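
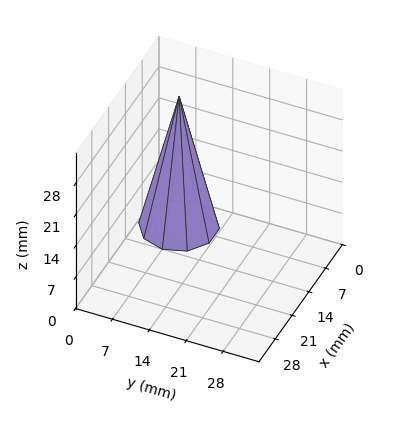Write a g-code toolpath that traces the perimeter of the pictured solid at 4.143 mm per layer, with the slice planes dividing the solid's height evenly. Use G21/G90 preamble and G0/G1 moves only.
Reading the render: the shape is a regular 10-sided pyramid, base circumscribed radius ≈ 7 mm, apex at z ≈ 29 mm (dimensions read to the nearest mm from the axis ticks). For the g-code, the solid's height is divided into equal slices at the stated Δz and each level perimeter traced with G1 moves after a G0 lift.

; perimeter-only toolpath
G21 ; units = mm
G90 ; absolute positioning
G28 ; home
; layer 1
G0 Z4.143
G0 X13.000 Y7.000
G1 X11.854 Y10.526
G1 X8.854 Y12.706
G1 X5.146 Y12.706
G1 X2.146 Y10.526
G1 X1.000 Y7.000
G1 X2.146 Y3.474
G1 X5.146 Y1.294
G1 X8.854 Y1.294
G1 X11.854 Y3.474
G1 X13.000 Y7.000
; layer 2
G0 Z8.286
G0 X12.000 Y7.000
G1 X11.045 Y9.939
G1 X8.545 Y11.755
G1 X5.455 Y11.755
G1 X2.955 Y9.939
G1 X2.000 Y7.000
G1 X2.955 Y4.061
G1 X5.455 Y2.245
G1 X8.545 Y2.245
G1 X11.045 Y4.061
G1 X12.000 Y7.000
; layer 3
G0 Z12.429
G0 X11.000 Y7.000
G1 X10.236 Y9.351
G1 X8.236 Y10.804
G1 X5.764 Y10.804
G1 X3.764 Y9.351
G1 X3.000 Y7.000
G1 X3.764 Y4.649
G1 X5.764 Y3.196
G1 X8.236 Y3.196
G1 X10.236 Y4.649
G1 X11.000 Y7.000
; layer 4
G0 Z16.571
G0 X10.000 Y7.000
G1 X9.427 Y8.763
G1 X7.927 Y9.853
G1 X6.073 Y9.853
G1 X4.573 Y8.763
G1 X4.000 Y7.000
G1 X4.573 Y5.237
G1 X6.073 Y4.147
G1 X7.927 Y4.147
G1 X9.427 Y5.237
G1 X10.000 Y7.000
; layer 5
G0 Z20.714
G0 X9.000 Y7.000
G1 X8.618 Y8.175
G1 X7.618 Y8.902
G1 X6.382 Y8.902
G1 X5.382 Y8.175
G1 X5.000 Y7.000
G1 X5.382 Y5.825
G1 X6.382 Y5.098
G1 X7.618 Y5.098
G1 X8.618 Y5.825
G1 X9.000 Y7.000
; layer 6
G0 Z24.857
G0 X8.000 Y7.000
G1 X7.809 Y7.588
G1 X7.309 Y7.951
G1 X6.691 Y7.951
G1 X6.191 Y7.588
G1 X6.000 Y7.000
G1 X6.191 Y6.412
G1 X6.691 Y6.049
G1 X7.309 Y6.049
G1 X7.809 Y6.412
G1 X8.000 Y7.000
M2 ; end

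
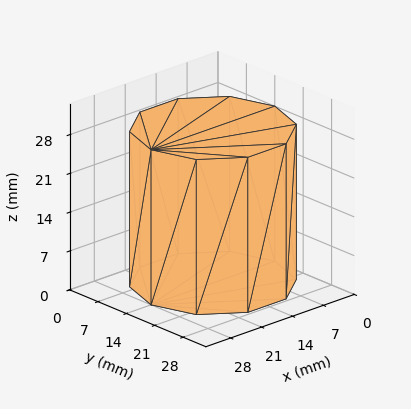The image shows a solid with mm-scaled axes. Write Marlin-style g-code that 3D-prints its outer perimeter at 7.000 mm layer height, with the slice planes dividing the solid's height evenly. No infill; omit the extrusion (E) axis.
Reading the render: the shape is a regular 10-sided prism (a cylinder approximated with 10 flat sides), circumscribed radius ≈ 14 mm, height ≈ 28 mm (dimensions read to the nearest mm from the axis ticks). For the g-code, the solid's height is divided into equal slices at the stated Δz and each level perimeter traced with G1 moves after a G0 lift.

; perimeter-only toolpath
G21 ; units = mm
G90 ; absolute positioning
G28 ; home
; layer 1
G0 Z7.000
G0 X28.000 Y14.000
G1 X25.326 Y22.229
G1 X18.326 Y27.315
G1 X9.674 Y27.315
G1 X2.674 Y22.229
G1 X0.000 Y14.000
G1 X2.674 Y5.771
G1 X9.674 Y0.685
G1 X18.326 Y0.685
G1 X25.326 Y5.771
G1 X28.000 Y14.000
; layer 2
G0 Z14.000
G0 X28.000 Y14.000
G1 X25.326 Y22.229
G1 X18.326 Y27.315
G1 X9.674 Y27.315
G1 X2.674 Y22.229
G1 X0.000 Y14.000
G1 X2.674 Y5.771
G1 X9.674 Y0.685
G1 X18.326 Y0.685
G1 X25.326 Y5.771
G1 X28.000 Y14.000
; layer 3
G0 Z21.000
G0 X28.000 Y14.000
G1 X25.326 Y22.229
G1 X18.326 Y27.315
G1 X9.674 Y27.315
G1 X2.674 Y22.229
G1 X0.000 Y14.000
G1 X2.674 Y5.771
G1 X9.674 Y0.685
G1 X18.326 Y0.685
G1 X25.326 Y5.771
G1 X28.000 Y14.000
; layer 4
G0 Z28.000
G0 X28.000 Y14.000
G1 X25.326 Y22.229
G1 X18.326 Y27.315
G1 X9.674 Y27.315
G1 X2.674 Y22.229
G1 X0.000 Y14.000
G1 X2.674 Y5.771
G1 X9.674 Y0.685
G1 X18.326 Y0.685
G1 X25.326 Y5.771
G1 X28.000 Y14.000
M2 ; end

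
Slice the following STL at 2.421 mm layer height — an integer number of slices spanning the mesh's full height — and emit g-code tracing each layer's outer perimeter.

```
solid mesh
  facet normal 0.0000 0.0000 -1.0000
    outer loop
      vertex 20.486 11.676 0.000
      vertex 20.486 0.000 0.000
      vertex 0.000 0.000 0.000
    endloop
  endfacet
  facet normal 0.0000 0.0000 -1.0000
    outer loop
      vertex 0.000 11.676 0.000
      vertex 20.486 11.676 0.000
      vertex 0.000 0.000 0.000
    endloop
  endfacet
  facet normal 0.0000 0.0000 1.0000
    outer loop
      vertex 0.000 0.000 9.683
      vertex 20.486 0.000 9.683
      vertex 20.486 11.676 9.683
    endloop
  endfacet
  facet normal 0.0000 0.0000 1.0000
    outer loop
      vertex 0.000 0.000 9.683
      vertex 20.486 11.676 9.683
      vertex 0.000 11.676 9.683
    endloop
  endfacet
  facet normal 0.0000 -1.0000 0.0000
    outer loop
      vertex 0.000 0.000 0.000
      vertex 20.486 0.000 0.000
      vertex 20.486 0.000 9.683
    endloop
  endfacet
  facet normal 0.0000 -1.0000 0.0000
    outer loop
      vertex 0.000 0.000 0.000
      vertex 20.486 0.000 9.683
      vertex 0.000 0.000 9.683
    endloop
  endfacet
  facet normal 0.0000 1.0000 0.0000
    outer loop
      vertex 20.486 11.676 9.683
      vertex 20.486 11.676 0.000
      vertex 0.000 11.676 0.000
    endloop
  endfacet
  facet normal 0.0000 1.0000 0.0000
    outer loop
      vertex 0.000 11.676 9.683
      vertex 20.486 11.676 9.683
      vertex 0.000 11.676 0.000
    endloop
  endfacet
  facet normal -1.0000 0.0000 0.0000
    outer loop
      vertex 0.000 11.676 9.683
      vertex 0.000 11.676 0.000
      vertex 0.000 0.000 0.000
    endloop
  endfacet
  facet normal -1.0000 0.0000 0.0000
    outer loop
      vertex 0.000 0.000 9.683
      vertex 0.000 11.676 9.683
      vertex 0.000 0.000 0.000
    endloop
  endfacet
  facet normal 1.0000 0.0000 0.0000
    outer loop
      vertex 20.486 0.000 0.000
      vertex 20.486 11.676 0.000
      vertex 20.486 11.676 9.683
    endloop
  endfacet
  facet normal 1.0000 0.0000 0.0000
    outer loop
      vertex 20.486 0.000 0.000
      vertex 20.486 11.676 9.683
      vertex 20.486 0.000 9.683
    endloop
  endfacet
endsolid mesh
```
; perimeter-only toolpath
G21 ; units = mm
G90 ; absolute positioning
G28 ; home
; layer 1
G0 Z2.421
G0 X0.000 Y0.000
G1 X20.486 Y0.000
G1 X20.486 Y11.676
G1 X0.000 Y11.676
G1 X0.000 Y0.000
; layer 2
G0 Z4.841
G0 X0.000 Y0.000
G1 X20.486 Y0.000
G1 X20.486 Y11.676
G1 X0.000 Y11.676
G1 X0.000 Y0.000
; layer 3
G0 Z7.262
G0 X0.000 Y0.000
G1 X20.486 Y0.000
G1 X20.486 Y11.676
G1 X0.000 Y11.676
G1 X0.000 Y0.000
; layer 4
G0 Z9.683
G0 X0.000 Y0.000
G1 X20.486 Y0.000
G1 X20.486 Y11.676
G1 X0.000 Y11.676
G1 X0.000 Y0.000
M2 ; end

The solid is a rectangular box, roughly 20.5 × 11.7 mm footprint and 9.68 mm tall. Slicing at Δz = 2.421 mm — 4 equal slices spanning the solid's height, so layer i sits at z = i·h/4 — gives 4 non-empty perimeters. Each is a 4-segment closed polygon; G0 lifts to the layer z and rapids to the start vertex, then G1 traces the edges.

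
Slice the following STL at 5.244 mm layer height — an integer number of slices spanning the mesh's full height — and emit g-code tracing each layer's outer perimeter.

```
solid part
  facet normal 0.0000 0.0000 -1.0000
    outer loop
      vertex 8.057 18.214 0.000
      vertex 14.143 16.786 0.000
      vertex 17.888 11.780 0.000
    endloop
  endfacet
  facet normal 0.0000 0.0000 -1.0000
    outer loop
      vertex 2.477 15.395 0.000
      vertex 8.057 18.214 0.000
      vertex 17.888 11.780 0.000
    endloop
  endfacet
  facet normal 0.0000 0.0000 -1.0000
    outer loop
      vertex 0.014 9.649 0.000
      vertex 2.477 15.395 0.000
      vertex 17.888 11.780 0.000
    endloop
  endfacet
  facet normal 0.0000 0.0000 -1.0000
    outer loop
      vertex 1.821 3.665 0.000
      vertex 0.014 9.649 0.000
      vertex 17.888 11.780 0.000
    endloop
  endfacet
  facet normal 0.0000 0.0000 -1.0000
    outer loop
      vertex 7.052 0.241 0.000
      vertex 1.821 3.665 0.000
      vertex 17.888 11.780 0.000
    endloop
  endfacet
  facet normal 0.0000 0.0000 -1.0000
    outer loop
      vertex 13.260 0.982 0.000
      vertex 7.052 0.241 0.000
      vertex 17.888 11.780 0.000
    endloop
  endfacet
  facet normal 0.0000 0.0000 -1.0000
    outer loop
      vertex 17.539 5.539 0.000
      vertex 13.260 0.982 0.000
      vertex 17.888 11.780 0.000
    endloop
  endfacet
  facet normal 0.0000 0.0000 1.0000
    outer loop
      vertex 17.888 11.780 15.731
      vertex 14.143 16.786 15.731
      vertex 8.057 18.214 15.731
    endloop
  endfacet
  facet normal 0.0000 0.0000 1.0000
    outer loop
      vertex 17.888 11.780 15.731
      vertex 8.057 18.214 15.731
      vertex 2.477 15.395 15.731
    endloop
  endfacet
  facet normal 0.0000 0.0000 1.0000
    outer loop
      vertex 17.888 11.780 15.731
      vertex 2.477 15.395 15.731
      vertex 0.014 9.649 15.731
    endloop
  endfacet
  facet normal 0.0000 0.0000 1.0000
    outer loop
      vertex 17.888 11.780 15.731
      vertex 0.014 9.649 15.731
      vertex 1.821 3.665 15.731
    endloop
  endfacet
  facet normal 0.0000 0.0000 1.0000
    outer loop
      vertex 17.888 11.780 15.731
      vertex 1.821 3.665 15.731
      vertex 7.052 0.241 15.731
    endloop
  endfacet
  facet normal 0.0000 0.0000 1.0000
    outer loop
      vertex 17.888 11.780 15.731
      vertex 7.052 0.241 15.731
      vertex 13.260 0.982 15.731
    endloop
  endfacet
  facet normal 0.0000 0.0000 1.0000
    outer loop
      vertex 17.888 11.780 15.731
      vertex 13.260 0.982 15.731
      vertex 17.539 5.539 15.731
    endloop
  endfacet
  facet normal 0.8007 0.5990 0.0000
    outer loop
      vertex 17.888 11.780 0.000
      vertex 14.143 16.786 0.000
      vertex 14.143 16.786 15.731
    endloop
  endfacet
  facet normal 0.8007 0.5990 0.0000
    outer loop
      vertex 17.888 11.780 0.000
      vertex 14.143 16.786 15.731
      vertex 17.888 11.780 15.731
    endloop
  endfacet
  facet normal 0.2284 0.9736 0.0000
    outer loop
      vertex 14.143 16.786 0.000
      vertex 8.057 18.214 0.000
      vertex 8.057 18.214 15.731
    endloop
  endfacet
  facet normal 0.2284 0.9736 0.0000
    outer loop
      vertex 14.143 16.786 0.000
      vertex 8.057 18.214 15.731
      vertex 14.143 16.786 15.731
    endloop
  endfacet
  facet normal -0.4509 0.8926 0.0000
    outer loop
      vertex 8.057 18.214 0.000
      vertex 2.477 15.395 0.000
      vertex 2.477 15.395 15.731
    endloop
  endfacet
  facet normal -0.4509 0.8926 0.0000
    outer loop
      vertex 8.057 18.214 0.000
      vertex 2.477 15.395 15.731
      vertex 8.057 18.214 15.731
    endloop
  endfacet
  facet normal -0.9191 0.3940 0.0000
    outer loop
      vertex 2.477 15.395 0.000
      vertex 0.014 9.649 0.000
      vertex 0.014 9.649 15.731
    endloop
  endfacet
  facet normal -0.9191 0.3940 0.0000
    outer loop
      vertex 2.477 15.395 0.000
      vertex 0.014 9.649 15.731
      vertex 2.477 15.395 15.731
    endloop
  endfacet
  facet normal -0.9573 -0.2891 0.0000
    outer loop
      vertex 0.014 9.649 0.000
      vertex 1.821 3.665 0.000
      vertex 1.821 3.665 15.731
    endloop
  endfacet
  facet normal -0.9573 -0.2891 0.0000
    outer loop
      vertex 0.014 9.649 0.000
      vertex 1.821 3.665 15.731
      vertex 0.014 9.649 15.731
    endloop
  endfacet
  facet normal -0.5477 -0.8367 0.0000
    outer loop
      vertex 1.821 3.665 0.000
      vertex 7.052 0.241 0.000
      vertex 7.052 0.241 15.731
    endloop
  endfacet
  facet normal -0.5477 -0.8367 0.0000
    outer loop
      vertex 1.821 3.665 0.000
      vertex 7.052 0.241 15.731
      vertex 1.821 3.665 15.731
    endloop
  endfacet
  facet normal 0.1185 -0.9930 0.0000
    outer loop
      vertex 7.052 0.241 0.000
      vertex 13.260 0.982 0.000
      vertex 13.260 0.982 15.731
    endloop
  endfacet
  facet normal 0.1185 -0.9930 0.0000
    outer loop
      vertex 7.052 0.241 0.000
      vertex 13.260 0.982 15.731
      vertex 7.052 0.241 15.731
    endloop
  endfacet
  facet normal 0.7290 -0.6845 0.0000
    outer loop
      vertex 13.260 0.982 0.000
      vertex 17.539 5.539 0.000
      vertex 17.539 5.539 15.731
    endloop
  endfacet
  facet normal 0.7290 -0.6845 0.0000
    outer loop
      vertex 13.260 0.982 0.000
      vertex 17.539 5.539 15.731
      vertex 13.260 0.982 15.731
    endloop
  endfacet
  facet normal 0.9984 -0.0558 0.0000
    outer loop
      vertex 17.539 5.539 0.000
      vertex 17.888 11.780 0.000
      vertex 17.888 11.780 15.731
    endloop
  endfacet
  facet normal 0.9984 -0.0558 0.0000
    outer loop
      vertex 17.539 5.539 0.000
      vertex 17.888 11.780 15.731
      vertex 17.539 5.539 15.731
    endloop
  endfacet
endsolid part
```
; perimeter-only toolpath
G21 ; units = mm
G90 ; absolute positioning
G28 ; home
; layer 1
G0 Z5.244
G0 X17.888 Y11.780
G1 X14.143 Y16.786
G1 X8.057 Y18.214
G1 X2.477 Y15.395
G1 X0.014 Y9.649
G1 X1.821 Y3.665
G1 X7.052 Y0.241
G1 X13.260 Y0.982
G1 X17.539 Y5.539
G1 X17.888 Y11.780
; layer 2
G0 Z10.487
G0 X17.888 Y11.780
G1 X14.143 Y16.786
G1 X8.057 Y18.214
G1 X2.477 Y15.395
G1 X0.014 Y9.649
G1 X1.821 Y3.665
G1 X7.052 Y0.241
G1 X13.260 Y0.982
G1 X17.539 Y5.539
G1 X17.888 Y11.780
; layer 3
G0 Z15.731
G0 X17.888 Y11.780
G1 X14.143 Y16.786
G1 X8.057 Y18.214
G1 X2.477 Y15.395
G1 X0.014 Y9.649
G1 X1.821 Y3.665
G1 X7.052 Y0.241
G1 X13.260 Y0.982
G1 X17.539 Y5.539
G1 X17.888 Y11.780
M2 ; end

The solid is a regular 9-sided prism (a cylinder approximated with 9 flat sides), circumscribed radius ≈ 9.14 mm, height ≈ 15.7 mm. Slicing at Δz = 5.244 mm — 3 equal slices spanning the solid's height, so layer i sits at z = i·h/3 — gives 3 non-empty perimeters. Each is a 9-segment closed polygon; G0 lifts to the layer z and rapids to the start vertex, then G1 traces the edges.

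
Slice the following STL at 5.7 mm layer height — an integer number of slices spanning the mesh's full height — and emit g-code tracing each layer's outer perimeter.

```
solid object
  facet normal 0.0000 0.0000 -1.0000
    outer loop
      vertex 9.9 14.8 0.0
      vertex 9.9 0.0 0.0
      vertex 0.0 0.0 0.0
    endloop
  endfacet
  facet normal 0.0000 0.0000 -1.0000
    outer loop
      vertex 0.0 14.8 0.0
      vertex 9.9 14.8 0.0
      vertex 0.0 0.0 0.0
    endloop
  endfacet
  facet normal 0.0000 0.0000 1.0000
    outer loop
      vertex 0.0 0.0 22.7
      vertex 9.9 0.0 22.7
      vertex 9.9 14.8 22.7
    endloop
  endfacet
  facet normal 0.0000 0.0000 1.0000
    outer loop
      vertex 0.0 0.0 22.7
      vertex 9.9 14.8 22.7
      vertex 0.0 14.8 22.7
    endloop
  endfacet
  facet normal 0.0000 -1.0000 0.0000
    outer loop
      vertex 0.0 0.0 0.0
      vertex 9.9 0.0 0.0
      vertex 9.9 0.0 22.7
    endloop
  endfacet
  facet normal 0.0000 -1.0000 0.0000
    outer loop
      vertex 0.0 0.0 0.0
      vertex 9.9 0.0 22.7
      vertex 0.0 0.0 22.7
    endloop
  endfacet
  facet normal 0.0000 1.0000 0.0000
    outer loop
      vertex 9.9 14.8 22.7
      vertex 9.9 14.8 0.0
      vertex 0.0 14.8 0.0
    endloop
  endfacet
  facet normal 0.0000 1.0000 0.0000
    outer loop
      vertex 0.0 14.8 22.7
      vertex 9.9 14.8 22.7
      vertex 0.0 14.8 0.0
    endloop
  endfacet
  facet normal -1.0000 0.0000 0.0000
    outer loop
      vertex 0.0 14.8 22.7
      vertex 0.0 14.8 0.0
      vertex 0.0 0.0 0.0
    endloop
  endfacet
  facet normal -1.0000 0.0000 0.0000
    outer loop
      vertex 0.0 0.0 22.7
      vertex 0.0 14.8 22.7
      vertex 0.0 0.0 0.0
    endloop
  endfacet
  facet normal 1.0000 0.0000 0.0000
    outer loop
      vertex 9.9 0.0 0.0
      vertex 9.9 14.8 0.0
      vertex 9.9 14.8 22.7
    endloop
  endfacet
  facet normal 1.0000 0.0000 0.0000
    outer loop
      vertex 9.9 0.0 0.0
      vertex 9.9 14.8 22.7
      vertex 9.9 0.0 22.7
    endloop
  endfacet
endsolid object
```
; perimeter-only toolpath
G21 ; units = mm
G90 ; absolute positioning
G28 ; home
; layer 1
G0 Z5.7
G0 X0.0 Y0.0
G1 X9.9 Y0.0
G1 X9.9 Y14.8
G1 X0.0 Y14.8
G1 X0.0 Y0.0
; layer 2
G0 Z11.3
G0 X0.0 Y0.0
G1 X9.9 Y0.0
G1 X9.9 Y14.8
G1 X0.0 Y14.8
G1 X0.0 Y0.0
; layer 3
G0 Z17.0
G0 X0.0 Y0.0
G1 X9.9 Y0.0
G1 X9.9 Y14.8
G1 X0.0 Y14.8
G1 X0.0 Y0.0
; layer 4
G0 Z22.7
G0 X0.0 Y0.0
G1 X9.9 Y0.0
G1 X9.9 Y14.8
G1 X0.0 Y14.8
G1 X0.0 Y0.0
M2 ; end

The solid is a rectangular box, roughly 9.9 × 14.8 mm footprint and 22.7 mm tall. Slicing at Δz = 5.7 mm — 4 equal slices spanning the solid's height, so layer i sits at z = i·h/4 — gives 4 non-empty perimeters. Each is a 4-segment closed polygon; G0 lifts to the layer z and rapids to the start vertex, then G1 traces the edges.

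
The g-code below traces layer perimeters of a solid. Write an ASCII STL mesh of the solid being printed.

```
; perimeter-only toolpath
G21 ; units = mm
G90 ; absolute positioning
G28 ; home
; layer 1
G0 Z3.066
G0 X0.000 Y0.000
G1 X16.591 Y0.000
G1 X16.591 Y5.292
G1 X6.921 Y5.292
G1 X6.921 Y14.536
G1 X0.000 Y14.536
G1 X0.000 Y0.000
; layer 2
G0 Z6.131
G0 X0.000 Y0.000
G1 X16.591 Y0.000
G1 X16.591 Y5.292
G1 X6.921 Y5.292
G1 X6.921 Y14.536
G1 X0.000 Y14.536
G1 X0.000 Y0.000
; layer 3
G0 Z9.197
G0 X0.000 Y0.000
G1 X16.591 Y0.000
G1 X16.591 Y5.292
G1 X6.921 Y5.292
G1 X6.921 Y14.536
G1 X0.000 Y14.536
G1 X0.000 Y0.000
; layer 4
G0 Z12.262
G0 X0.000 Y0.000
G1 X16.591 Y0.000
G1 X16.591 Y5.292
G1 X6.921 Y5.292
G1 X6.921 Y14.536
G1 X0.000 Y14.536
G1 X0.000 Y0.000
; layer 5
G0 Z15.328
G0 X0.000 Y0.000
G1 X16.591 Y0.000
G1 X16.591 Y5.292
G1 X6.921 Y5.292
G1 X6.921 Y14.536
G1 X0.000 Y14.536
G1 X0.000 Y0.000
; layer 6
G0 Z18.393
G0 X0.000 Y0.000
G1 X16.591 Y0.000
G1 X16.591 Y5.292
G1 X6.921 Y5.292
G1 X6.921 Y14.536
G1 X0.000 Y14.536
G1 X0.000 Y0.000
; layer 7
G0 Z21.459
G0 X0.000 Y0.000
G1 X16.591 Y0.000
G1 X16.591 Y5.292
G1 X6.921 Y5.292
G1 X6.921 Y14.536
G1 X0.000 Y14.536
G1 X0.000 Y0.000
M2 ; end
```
solid part
  facet normal 0.0000 0.0000 -1.0000
    outer loop
      vertex 16.591 5.292 0.000
      vertex 16.591 0.000 0.000
      vertex 0.000 0.000 0.000
    endloop
  endfacet
  facet normal 0.0000 0.0000 -1.0000
    outer loop
      vertex 6.921 5.292 0.000
      vertex 16.591 5.292 0.000
      vertex 0.000 0.000 0.000
    endloop
  endfacet
  facet normal 0.0000 0.0000 -1.0000
    outer loop
      vertex 6.921 14.536 0.000
      vertex 6.921 5.292 0.000
      vertex 0.000 0.000 0.000
    endloop
  endfacet
  facet normal 0.0000 0.0000 -1.0000
    outer loop
      vertex 0.000 14.536 0.000
      vertex 6.921 14.536 0.000
      vertex 0.000 0.000 0.000
    endloop
  endfacet
  facet normal 0.0000 0.0000 1.0000
    outer loop
      vertex 0.000 0.000 21.459
      vertex 16.591 0.000 21.459
      vertex 16.591 5.292 21.459
    endloop
  endfacet
  facet normal 0.0000 0.0000 1.0000
    outer loop
      vertex 0.000 0.000 21.459
      vertex 16.591 5.292 21.459
      vertex 6.921 5.292 21.459
    endloop
  endfacet
  facet normal 0.0000 0.0000 1.0000
    outer loop
      vertex 0.000 0.000 21.459
      vertex 6.921 5.292 21.459
      vertex 6.921 14.536 21.459
    endloop
  endfacet
  facet normal 0.0000 0.0000 1.0000
    outer loop
      vertex 0.000 0.000 21.459
      vertex 6.921 14.536 21.459
      vertex 0.000 14.536 21.459
    endloop
  endfacet
  facet normal 0.0000 -1.0000 0.0000
    outer loop
      vertex 0.000 0.000 0.000
      vertex 16.591 0.000 0.000
      vertex 16.591 0.000 21.459
    endloop
  endfacet
  facet normal 0.0000 -1.0000 0.0000
    outer loop
      vertex 0.000 0.000 0.000
      vertex 16.591 0.000 21.459
      vertex 0.000 0.000 21.459
    endloop
  endfacet
  facet normal 1.0000 0.0000 0.0000
    outer loop
      vertex 16.591 0.000 0.000
      vertex 16.591 5.292 0.000
      vertex 16.591 5.292 21.459
    endloop
  endfacet
  facet normal 1.0000 0.0000 0.0000
    outer loop
      vertex 16.591 0.000 0.000
      vertex 16.591 5.292 21.459
      vertex 16.591 0.000 21.459
    endloop
  endfacet
  facet normal 0.0000 1.0000 0.0000
    outer loop
      vertex 16.591 5.292 0.000
      vertex 6.921 5.292 0.000
      vertex 6.921 5.292 21.459
    endloop
  endfacet
  facet normal 0.0000 1.0000 0.0000
    outer loop
      vertex 16.591 5.292 0.000
      vertex 6.921 5.292 21.459
      vertex 16.591 5.292 21.459
    endloop
  endfacet
  facet normal 1.0000 0.0000 0.0000
    outer loop
      vertex 6.921 5.292 0.000
      vertex 6.921 14.536 0.000
      vertex 6.921 14.536 21.459
    endloop
  endfacet
  facet normal 1.0000 0.0000 0.0000
    outer loop
      vertex 6.921 5.292 0.000
      vertex 6.921 14.536 21.459
      vertex 6.921 5.292 21.459
    endloop
  endfacet
  facet normal 0.0000 1.0000 0.0000
    outer loop
      vertex 6.921 14.536 0.000
      vertex 0.000 14.536 0.000
      vertex 0.000 14.536 21.459
    endloop
  endfacet
  facet normal 0.0000 1.0000 0.0000
    outer loop
      vertex 6.921 14.536 0.000
      vertex 0.000 14.536 21.459
      vertex 6.921 14.536 21.459
    endloop
  endfacet
  facet normal -1.0000 0.0000 0.0000
    outer loop
      vertex 0.000 14.536 0.000
      vertex 0.000 0.000 0.000
      vertex 0.000 0.000 21.459
    endloop
  endfacet
  facet normal -1.0000 0.0000 0.0000
    outer loop
      vertex 0.000 14.536 0.000
      vertex 0.000 0.000 21.459
      vertex 0.000 14.536 21.459
    endloop
  endfacet
endsolid part

The G0 Z moves step by Δz≈3.066 mm. Every layer's G1 loop is the same polygon, so the solid is a straight extrusion of it from z=0 to z≈21.5. Closing with flat bottom and top caps and triangulating gives 20 facets — an L-shaped prism: outer 16.6 × 14.5 mm, arm thicknesses ≈ 5.29 mm (horizontal) and 6.92 mm (vertical), extruded 21.5 mm in z.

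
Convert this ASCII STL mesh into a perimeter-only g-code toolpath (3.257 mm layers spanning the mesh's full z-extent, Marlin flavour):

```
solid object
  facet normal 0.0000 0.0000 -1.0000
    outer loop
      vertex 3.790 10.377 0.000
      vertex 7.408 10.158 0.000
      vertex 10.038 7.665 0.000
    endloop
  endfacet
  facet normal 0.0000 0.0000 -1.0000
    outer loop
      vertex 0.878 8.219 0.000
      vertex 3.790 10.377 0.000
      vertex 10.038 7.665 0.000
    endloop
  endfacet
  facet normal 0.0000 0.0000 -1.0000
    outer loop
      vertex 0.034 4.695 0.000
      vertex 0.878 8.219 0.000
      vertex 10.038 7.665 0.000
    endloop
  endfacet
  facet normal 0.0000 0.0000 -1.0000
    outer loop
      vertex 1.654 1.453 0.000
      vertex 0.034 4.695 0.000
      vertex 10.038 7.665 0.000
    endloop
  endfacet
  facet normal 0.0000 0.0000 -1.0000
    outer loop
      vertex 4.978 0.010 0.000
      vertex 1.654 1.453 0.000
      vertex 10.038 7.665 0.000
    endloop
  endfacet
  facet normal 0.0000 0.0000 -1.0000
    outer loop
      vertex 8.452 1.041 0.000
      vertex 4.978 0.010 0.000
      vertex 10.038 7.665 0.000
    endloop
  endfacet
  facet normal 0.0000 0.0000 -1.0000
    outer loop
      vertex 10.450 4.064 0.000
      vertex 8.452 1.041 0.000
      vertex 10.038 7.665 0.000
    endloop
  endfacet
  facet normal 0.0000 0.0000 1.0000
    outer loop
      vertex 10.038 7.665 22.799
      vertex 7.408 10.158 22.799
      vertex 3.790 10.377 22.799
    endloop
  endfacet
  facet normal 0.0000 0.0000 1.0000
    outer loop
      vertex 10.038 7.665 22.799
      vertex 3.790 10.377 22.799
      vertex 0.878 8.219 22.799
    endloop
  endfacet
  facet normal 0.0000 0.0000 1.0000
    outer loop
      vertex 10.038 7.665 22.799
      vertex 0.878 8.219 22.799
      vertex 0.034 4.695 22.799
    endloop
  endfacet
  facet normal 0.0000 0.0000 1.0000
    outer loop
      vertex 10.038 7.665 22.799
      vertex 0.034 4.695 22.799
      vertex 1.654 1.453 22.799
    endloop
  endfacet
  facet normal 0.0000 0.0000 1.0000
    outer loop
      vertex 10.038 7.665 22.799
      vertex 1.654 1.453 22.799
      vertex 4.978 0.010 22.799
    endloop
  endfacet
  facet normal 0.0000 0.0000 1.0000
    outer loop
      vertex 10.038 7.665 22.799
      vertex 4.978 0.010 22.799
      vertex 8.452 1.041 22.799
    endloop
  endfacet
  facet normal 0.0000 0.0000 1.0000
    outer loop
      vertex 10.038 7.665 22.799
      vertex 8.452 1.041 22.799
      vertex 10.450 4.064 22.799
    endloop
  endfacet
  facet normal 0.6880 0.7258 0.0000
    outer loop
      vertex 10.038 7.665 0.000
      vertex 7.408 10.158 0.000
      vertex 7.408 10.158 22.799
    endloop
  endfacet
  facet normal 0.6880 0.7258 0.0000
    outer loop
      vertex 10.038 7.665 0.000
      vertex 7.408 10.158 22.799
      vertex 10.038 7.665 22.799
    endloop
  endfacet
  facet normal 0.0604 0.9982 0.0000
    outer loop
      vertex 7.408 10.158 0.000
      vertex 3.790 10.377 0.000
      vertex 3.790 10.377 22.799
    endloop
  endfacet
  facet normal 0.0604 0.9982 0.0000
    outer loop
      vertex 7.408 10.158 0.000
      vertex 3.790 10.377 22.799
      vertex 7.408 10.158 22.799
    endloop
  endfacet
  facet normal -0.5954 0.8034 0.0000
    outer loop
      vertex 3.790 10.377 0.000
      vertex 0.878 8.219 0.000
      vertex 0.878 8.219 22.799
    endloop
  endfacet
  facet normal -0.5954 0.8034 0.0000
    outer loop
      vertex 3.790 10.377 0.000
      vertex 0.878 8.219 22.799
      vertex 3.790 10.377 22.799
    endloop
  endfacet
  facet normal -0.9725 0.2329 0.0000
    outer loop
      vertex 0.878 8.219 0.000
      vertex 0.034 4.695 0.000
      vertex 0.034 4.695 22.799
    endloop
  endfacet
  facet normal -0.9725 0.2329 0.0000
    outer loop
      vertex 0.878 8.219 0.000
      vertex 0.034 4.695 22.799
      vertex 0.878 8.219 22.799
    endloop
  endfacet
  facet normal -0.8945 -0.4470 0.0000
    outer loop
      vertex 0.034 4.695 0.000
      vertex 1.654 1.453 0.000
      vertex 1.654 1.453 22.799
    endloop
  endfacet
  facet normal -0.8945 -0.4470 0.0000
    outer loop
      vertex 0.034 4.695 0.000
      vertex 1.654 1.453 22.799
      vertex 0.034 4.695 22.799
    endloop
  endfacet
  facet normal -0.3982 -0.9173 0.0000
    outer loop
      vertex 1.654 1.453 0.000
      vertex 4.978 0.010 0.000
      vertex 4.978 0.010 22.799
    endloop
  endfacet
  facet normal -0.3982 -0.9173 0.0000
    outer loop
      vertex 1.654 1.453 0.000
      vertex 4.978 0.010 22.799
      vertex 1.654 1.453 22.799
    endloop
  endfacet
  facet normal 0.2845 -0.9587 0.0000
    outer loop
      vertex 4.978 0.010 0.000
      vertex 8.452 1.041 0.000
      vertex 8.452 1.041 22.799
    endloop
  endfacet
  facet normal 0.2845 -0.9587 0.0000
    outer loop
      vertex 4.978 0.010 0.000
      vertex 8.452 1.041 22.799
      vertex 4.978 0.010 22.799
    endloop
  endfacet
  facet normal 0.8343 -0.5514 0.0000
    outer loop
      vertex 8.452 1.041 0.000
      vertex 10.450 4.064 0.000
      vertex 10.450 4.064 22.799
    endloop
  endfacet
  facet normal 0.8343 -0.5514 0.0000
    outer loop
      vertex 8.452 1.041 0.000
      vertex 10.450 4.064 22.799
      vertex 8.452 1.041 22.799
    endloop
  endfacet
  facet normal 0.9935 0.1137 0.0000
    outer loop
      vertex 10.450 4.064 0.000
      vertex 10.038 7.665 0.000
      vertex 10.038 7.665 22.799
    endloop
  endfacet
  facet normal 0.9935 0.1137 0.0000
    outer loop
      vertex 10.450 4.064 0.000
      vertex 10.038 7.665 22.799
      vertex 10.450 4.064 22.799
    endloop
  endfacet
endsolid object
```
; perimeter-only toolpath
G21 ; units = mm
G90 ; absolute positioning
G28 ; home
; layer 1
G0 Z3.257
G0 X10.038 Y7.665
G1 X7.408 Y10.158
G1 X3.790 Y10.377
G1 X0.878 Y8.219
G1 X0.034 Y4.695
G1 X1.654 Y1.453
G1 X4.978 Y0.010
G1 X8.452 Y1.041
G1 X10.450 Y4.064
G1 X10.038 Y7.665
; layer 2
G0 Z6.514
G0 X10.038 Y7.665
G1 X7.408 Y10.158
G1 X3.790 Y10.377
G1 X0.878 Y8.219
G1 X0.034 Y4.695
G1 X1.654 Y1.453
G1 X4.978 Y0.010
G1 X8.452 Y1.041
G1 X10.450 Y4.064
G1 X10.038 Y7.665
; layer 3
G0 Z9.771
G0 X10.038 Y7.665
G1 X7.408 Y10.158
G1 X3.790 Y10.377
G1 X0.878 Y8.219
G1 X0.034 Y4.695
G1 X1.654 Y1.453
G1 X4.978 Y0.010
G1 X8.452 Y1.041
G1 X10.450 Y4.064
G1 X10.038 Y7.665
; layer 4
G0 Z13.028
G0 X10.038 Y7.665
G1 X7.408 Y10.158
G1 X3.790 Y10.377
G1 X0.878 Y8.219
G1 X0.034 Y4.695
G1 X1.654 Y1.453
G1 X4.978 Y0.010
G1 X8.452 Y1.041
G1 X10.450 Y4.064
G1 X10.038 Y7.665
; layer 5
G0 Z16.285
G0 X10.038 Y7.665
G1 X7.408 Y10.158
G1 X3.790 Y10.377
G1 X0.878 Y8.219
G1 X0.034 Y4.695
G1 X1.654 Y1.453
G1 X4.978 Y0.010
G1 X8.452 Y1.041
G1 X10.450 Y4.064
G1 X10.038 Y7.665
; layer 6
G0 Z19.542
G0 X10.038 Y7.665
G1 X7.408 Y10.158
G1 X3.790 Y10.377
G1 X0.878 Y8.219
G1 X0.034 Y4.695
G1 X1.654 Y1.453
G1 X4.978 Y0.010
G1 X8.452 Y1.041
G1 X10.450 Y4.064
G1 X10.038 Y7.665
; layer 7
G0 Z22.799
G0 X10.038 Y7.665
G1 X7.408 Y10.158
G1 X3.790 Y10.377
G1 X0.878 Y8.219
G1 X0.034 Y4.695
G1 X1.654 Y1.453
G1 X4.978 Y0.010
G1 X8.452 Y1.041
G1 X10.450 Y4.064
G1 X10.038 Y7.665
M2 ; end

The solid is a regular 9-sided prism (a cylinder approximated with 9 flat sides), circumscribed radius ≈ 5.3 mm, height ≈ 22.8 mm. Slicing at Δz = 3.257 mm — 7 equal slices spanning the solid's height, so layer i sits at z = i·h/7 — gives 7 non-empty perimeters. Each is a 9-segment closed polygon; G0 lifts to the layer z and rapids to the start vertex, then G1 traces the edges.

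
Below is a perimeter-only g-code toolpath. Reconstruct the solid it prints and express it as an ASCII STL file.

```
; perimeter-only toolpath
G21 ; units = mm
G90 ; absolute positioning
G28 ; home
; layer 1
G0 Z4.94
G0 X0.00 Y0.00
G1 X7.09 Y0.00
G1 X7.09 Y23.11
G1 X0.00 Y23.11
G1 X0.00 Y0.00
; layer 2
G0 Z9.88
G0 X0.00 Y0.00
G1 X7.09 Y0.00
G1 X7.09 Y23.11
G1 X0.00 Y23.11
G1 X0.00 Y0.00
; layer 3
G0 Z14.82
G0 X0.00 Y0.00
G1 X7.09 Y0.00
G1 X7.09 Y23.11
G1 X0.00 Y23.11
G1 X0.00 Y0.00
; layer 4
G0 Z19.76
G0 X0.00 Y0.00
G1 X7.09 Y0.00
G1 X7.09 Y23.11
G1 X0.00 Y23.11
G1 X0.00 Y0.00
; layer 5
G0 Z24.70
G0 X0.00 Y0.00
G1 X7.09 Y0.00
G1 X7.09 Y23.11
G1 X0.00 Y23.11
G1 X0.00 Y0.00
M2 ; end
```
solid part
  facet normal 0.0000 0.0000 -1.0000
    outer loop
      vertex 7.09 23.11 0.00
      vertex 7.09 0.00 0.00
      vertex 0.00 0.00 0.00
    endloop
  endfacet
  facet normal 0.0000 0.0000 -1.0000
    outer loop
      vertex 0.00 23.11 0.00
      vertex 7.09 23.11 0.00
      vertex 0.00 0.00 0.00
    endloop
  endfacet
  facet normal 0.0000 0.0000 1.0000
    outer loop
      vertex 0.00 0.00 24.70
      vertex 7.09 0.00 24.70
      vertex 7.09 23.11 24.70
    endloop
  endfacet
  facet normal 0.0000 0.0000 1.0000
    outer loop
      vertex 0.00 0.00 24.70
      vertex 7.09 23.11 24.70
      vertex 0.00 23.11 24.70
    endloop
  endfacet
  facet normal 0.0000 -1.0000 0.0000
    outer loop
      vertex 0.00 0.00 0.00
      vertex 7.09 0.00 0.00
      vertex 7.09 0.00 24.70
    endloop
  endfacet
  facet normal 0.0000 -1.0000 0.0000
    outer loop
      vertex 0.00 0.00 0.00
      vertex 7.09 0.00 24.70
      vertex 0.00 0.00 24.70
    endloop
  endfacet
  facet normal 0.0000 1.0000 0.0000
    outer loop
      vertex 7.09 23.11 24.70
      vertex 7.09 23.11 0.00
      vertex 0.00 23.11 0.00
    endloop
  endfacet
  facet normal 0.0000 1.0000 0.0000
    outer loop
      vertex 0.00 23.11 24.70
      vertex 7.09 23.11 24.70
      vertex 0.00 23.11 0.00
    endloop
  endfacet
  facet normal -1.0000 0.0000 0.0000
    outer loop
      vertex 0.00 23.11 24.70
      vertex 0.00 23.11 0.00
      vertex 0.00 0.00 0.00
    endloop
  endfacet
  facet normal -1.0000 0.0000 0.0000
    outer loop
      vertex 0.00 0.00 24.70
      vertex 0.00 23.11 24.70
      vertex 0.00 0.00 0.00
    endloop
  endfacet
  facet normal 1.0000 0.0000 0.0000
    outer loop
      vertex 7.09 0.00 0.00
      vertex 7.09 23.11 0.00
      vertex 7.09 23.11 24.70
    endloop
  endfacet
  facet normal 1.0000 0.0000 0.0000
    outer loop
      vertex 7.09 0.00 0.00
      vertex 7.09 23.11 24.70
      vertex 7.09 0.00 24.70
    endloop
  endfacet
endsolid part

The G0 Z moves step by Δz≈4.94 mm. Every layer's G1 loop is the same polygon, so the solid is a straight extrusion of it from z=0 to z≈24.7. Closing with flat bottom and top caps and triangulating gives 12 facets — a rectangular box, roughly 7.09 × 23.1 mm footprint and 24.7 mm tall.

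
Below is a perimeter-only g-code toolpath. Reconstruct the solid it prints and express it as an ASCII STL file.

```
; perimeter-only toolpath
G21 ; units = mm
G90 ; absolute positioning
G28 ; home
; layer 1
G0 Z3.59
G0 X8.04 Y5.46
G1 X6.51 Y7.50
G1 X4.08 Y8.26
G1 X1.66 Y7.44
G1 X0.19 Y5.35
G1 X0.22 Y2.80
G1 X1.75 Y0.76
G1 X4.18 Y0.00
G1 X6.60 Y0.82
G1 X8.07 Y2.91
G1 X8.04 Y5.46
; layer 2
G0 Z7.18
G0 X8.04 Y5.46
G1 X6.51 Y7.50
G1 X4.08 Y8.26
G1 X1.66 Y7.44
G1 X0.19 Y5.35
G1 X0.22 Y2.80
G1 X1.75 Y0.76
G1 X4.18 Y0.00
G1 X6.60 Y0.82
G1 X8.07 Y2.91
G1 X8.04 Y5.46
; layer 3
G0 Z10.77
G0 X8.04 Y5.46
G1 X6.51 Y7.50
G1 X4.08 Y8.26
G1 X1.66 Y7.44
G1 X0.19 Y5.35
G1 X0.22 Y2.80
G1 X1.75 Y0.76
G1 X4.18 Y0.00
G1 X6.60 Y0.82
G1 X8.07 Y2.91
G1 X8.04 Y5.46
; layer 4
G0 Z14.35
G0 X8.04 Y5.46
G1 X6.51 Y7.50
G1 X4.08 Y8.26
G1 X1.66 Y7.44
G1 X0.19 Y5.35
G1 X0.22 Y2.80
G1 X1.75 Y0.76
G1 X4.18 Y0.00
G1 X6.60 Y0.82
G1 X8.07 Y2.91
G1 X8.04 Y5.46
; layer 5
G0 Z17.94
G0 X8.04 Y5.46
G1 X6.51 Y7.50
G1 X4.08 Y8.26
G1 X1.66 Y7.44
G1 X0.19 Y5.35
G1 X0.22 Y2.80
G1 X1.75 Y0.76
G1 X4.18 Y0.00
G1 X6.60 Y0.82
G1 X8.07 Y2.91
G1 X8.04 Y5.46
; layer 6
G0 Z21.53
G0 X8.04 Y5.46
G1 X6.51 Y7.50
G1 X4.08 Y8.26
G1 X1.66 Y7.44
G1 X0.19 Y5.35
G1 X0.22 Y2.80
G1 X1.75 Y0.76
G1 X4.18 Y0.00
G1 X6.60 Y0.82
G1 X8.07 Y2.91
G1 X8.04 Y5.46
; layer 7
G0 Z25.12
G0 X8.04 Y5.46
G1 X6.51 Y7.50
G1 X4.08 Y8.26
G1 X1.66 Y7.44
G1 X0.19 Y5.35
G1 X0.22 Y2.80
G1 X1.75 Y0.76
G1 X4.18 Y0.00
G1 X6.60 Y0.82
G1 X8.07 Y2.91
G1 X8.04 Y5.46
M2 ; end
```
solid part
  facet normal 0.0000 0.0000 -1.0000
    outer loop
      vertex 4.08 8.26 0.00
      vertex 6.51 7.50 0.00
      vertex 8.04 5.46 0.00
    endloop
  endfacet
  facet normal 0.0000 0.0000 -1.0000
    outer loop
      vertex 1.66 7.44 0.00
      vertex 4.08 8.26 0.00
      vertex 8.04 5.46 0.00
    endloop
  endfacet
  facet normal 0.0000 0.0000 -1.0000
    outer loop
      vertex 0.19 5.35 0.00
      vertex 1.66 7.44 0.00
      vertex 8.04 5.46 0.00
    endloop
  endfacet
  facet normal 0.0000 0.0000 -1.0000
    outer loop
      vertex 0.22 2.80 0.00
      vertex 0.19 5.35 0.00
      vertex 8.04 5.46 0.00
    endloop
  endfacet
  facet normal 0.0000 0.0000 -1.0000
    outer loop
      vertex 1.75 0.76 0.00
      vertex 0.22 2.80 0.00
      vertex 8.04 5.46 0.00
    endloop
  endfacet
  facet normal 0.0000 0.0000 -1.0000
    outer loop
      vertex 4.18 0.00 0.00
      vertex 1.75 0.76 0.00
      vertex 8.04 5.46 0.00
    endloop
  endfacet
  facet normal 0.0000 0.0000 -1.0000
    outer loop
      vertex 6.60 0.82 0.00
      vertex 4.18 0.00 0.00
      vertex 8.04 5.46 0.00
    endloop
  endfacet
  facet normal 0.0000 0.0000 -1.0000
    outer loop
      vertex 8.07 2.91 0.00
      vertex 6.60 0.82 0.00
      vertex 8.04 5.46 0.00
    endloop
  endfacet
  facet normal 0.0000 0.0000 1.0000
    outer loop
      vertex 8.04 5.46 25.12
      vertex 6.51 7.50 25.12
      vertex 4.08 8.26 25.12
    endloop
  endfacet
  facet normal 0.0000 0.0000 1.0000
    outer loop
      vertex 8.04 5.46 25.12
      vertex 4.08 8.26 25.12
      vertex 1.66 7.44 25.12
    endloop
  endfacet
  facet normal 0.0000 0.0000 1.0000
    outer loop
      vertex 8.04 5.46 25.12
      vertex 1.66 7.44 25.12
      vertex 0.19 5.35 25.12
    endloop
  endfacet
  facet normal 0.0000 0.0000 1.0000
    outer loop
      vertex 8.04 5.46 25.12
      vertex 0.19 5.35 25.12
      vertex 0.22 2.80 25.12
    endloop
  endfacet
  facet normal 0.0000 0.0000 1.0000
    outer loop
      vertex 8.04 5.46 25.12
      vertex 0.22 2.80 25.12
      vertex 1.75 0.76 25.12
    endloop
  endfacet
  facet normal 0.0000 0.0000 1.0000
    outer loop
      vertex 8.04 5.46 25.12
      vertex 1.75 0.76 25.12
      vertex 4.18 0.00 25.12
    endloop
  endfacet
  facet normal 0.0000 0.0000 1.0000
    outer loop
      vertex 8.04 5.46 25.12
      vertex 4.18 0.00 25.12
      vertex 6.60 0.82 25.12
    endloop
  endfacet
  facet normal 0.0000 0.0000 1.0000
    outer loop
      vertex 8.04 5.46 25.12
      vertex 6.60 0.82 25.12
      vertex 8.07 2.91 25.12
    endloop
  endfacet
  facet normal 0.8000 0.6000 0.0000
    outer loop
      vertex 8.04 5.46 0.00
      vertex 6.51 7.50 0.00
      vertex 6.51 7.50 25.12
    endloop
  endfacet
  facet normal 0.8000 0.6000 0.0000
    outer loop
      vertex 8.04 5.46 0.00
      vertex 6.51 7.50 25.12
      vertex 8.04 5.46 25.12
    endloop
  endfacet
  facet normal 0.2985 0.9544 0.0000
    outer loop
      vertex 6.51 7.50 0.00
      vertex 4.08 8.26 0.00
      vertex 4.08 8.26 25.12
    endloop
  endfacet
  facet normal 0.2985 0.9544 0.0000
    outer loop
      vertex 6.51 7.50 0.00
      vertex 4.08 8.26 25.12
      vertex 6.51 7.50 25.12
    endloop
  endfacet
  facet normal -0.3209 0.9471 0.0000
    outer loop
      vertex 4.08 8.26 0.00
      vertex 1.66 7.44 0.00
      vertex 1.66 7.44 25.12
    endloop
  endfacet
  facet normal -0.3209 0.9471 0.0000
    outer loop
      vertex 4.08 8.26 0.00
      vertex 1.66 7.44 25.12
      vertex 4.08 8.26 25.12
    endloop
  endfacet
  facet normal -0.8179 0.5753 0.0000
    outer loop
      vertex 1.66 7.44 0.00
      vertex 0.19 5.35 0.00
      vertex 0.19 5.35 25.12
    endloop
  endfacet
  facet normal -0.8179 0.5753 0.0000
    outer loop
      vertex 1.66 7.44 0.00
      vertex 0.19 5.35 25.12
      vertex 1.66 7.44 25.12
    endloop
  endfacet
  facet normal -0.9999 -0.0118 0.0000
    outer loop
      vertex 0.19 5.35 0.00
      vertex 0.22 2.80 0.00
      vertex 0.22 2.80 25.12
    endloop
  endfacet
  facet normal -0.9999 -0.0118 0.0000
    outer loop
      vertex 0.19 5.35 0.00
      vertex 0.22 2.80 25.12
      vertex 0.19 5.35 25.12
    endloop
  endfacet
  facet normal -0.8000 -0.6000 0.0000
    outer loop
      vertex 0.22 2.80 0.00
      vertex 1.75 0.76 0.00
      vertex 1.75 0.76 25.12
    endloop
  endfacet
  facet normal -0.8000 -0.6000 0.0000
    outer loop
      vertex 0.22 2.80 0.00
      vertex 1.75 0.76 25.12
      vertex 0.22 2.80 25.12
    endloop
  endfacet
  facet normal -0.2985 -0.9544 0.0000
    outer loop
      vertex 1.75 0.76 0.00
      vertex 4.18 0.00 0.00
      vertex 4.18 0.00 25.12
    endloop
  endfacet
  facet normal -0.2985 -0.9544 0.0000
    outer loop
      vertex 1.75 0.76 0.00
      vertex 4.18 0.00 25.12
      vertex 1.75 0.76 25.12
    endloop
  endfacet
  facet normal 0.3209 -0.9471 0.0000
    outer loop
      vertex 4.18 0.00 0.00
      vertex 6.60 0.82 0.00
      vertex 6.60 0.82 25.12
    endloop
  endfacet
  facet normal 0.3209 -0.9471 0.0000
    outer loop
      vertex 4.18 0.00 0.00
      vertex 6.60 0.82 25.12
      vertex 4.18 0.00 25.12
    endloop
  endfacet
  facet normal 0.8179 -0.5753 0.0000
    outer loop
      vertex 6.60 0.82 0.00
      vertex 8.07 2.91 0.00
      vertex 8.07 2.91 25.12
    endloop
  endfacet
  facet normal 0.8179 -0.5753 0.0000
    outer loop
      vertex 6.60 0.82 0.00
      vertex 8.07 2.91 25.12
      vertex 6.60 0.82 25.12
    endloop
  endfacet
  facet normal 0.9999 0.0118 0.0000
    outer loop
      vertex 8.07 2.91 0.00
      vertex 8.04 5.46 0.00
      vertex 8.04 5.46 25.12
    endloop
  endfacet
  facet normal 0.9999 0.0118 0.0000
    outer loop
      vertex 8.07 2.91 0.00
      vertex 8.04 5.46 25.12
      vertex 8.07 2.91 25.12
    endloop
  endfacet
endsolid part

The G0 Z moves step by Δz≈3.59 mm. Every layer's G1 loop is the same polygon, so the solid is a straight extrusion of it from z=0 to z≈25.1. Closing with flat bottom and top caps and triangulating gives 36 facets — a regular 10-sided prism (a cylinder approximated with 10 flat sides), circumscribed radius ≈ 4.13 mm, height ≈ 25.1 mm.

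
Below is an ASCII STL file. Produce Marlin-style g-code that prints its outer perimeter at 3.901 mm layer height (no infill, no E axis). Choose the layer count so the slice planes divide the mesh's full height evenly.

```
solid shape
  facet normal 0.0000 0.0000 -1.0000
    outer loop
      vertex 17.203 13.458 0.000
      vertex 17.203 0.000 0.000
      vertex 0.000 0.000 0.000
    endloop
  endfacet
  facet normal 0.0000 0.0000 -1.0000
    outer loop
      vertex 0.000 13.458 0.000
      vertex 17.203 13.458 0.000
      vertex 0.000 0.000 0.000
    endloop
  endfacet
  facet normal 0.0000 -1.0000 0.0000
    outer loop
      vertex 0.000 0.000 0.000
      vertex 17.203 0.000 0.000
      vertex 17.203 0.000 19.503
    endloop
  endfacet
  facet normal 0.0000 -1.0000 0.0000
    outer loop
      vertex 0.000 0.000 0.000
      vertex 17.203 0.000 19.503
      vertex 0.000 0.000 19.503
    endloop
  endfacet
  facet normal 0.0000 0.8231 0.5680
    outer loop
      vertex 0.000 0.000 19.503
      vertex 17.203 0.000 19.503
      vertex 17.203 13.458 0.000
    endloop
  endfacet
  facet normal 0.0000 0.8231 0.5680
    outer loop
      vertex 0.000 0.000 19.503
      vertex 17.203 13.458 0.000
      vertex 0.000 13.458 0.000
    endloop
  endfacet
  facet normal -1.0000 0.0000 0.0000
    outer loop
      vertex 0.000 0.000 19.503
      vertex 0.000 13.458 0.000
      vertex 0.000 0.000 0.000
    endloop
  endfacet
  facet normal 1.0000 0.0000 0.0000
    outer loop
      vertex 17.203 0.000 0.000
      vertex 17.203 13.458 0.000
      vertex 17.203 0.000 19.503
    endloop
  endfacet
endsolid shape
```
; perimeter-only toolpath
G21 ; units = mm
G90 ; absolute positioning
G28 ; home
; layer 1
G0 Z3.901
G0 X0.000 Y0.000
G1 X17.203 Y0.000
G1 X17.203 Y10.766
G1 X0.000 Y10.766
G1 X0.000 Y0.000
; layer 2
G0 Z7.801
G0 X0.000 Y0.000
G1 X17.203 Y0.000
G1 X17.203 Y8.075
G1 X0.000 Y8.075
G1 X0.000 Y0.000
; layer 3
G0 Z11.702
G0 X0.000 Y0.000
G1 X17.203 Y0.000
G1 X17.203 Y5.383
G1 X0.000 Y5.383
G1 X0.000 Y0.000
; layer 4
G0 Z15.602
G0 X0.000 Y0.000
G1 X17.203 Y0.000
G1 X17.203 Y2.692
G1 X0.000 Y2.692
G1 X0.000 Y0.000
M2 ; end

The solid is a wedge (ramp): 17.2 × 13.5 mm base, rising to 19.5 mm along the y=0 edge and sloping linearly to z=0 at y=13.5. Slicing at Δz = 3.901 mm — 5 equal slices spanning the solid's height, so layer i sits at z = i·h/5 — gives 4 non-empty perimeters. Each is a 4-segment closed polygon; G0 lifts to the layer z and rapids to the start vertex, then G1 traces the edges. The cross-section shrinks linearly with z (the slice at the apex is degenerate and omitted).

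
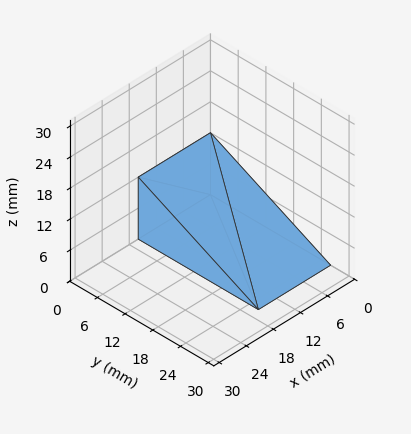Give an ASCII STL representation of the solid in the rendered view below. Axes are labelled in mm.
Reading the render: the shape is a wedge (ramp): 16 × 26 mm base, rising to 12 mm along the y=0 edge and sloping linearly to z=0 at y=26 (dimensions read to the nearest mm from the axis ticks). For the STL, each face is triangulated and given an outward normal.

solid part
  facet normal 0.0000 0.0000 -1.0000
    outer loop
      vertex 16.0 26.0 0.0
      vertex 16.0 0.0 0.0
      vertex 0.0 0.0 0.0
    endloop
  endfacet
  facet normal 0.0000 0.0000 -1.0000
    outer loop
      vertex 0.0 26.0 0.0
      vertex 16.0 26.0 0.0
      vertex 0.0 0.0 0.0
    endloop
  endfacet
  facet normal 0.0000 -1.0000 0.0000
    outer loop
      vertex 0.0 0.0 0.0
      vertex 16.0 0.0 0.0
      vertex 16.0 0.0 12.0
    endloop
  endfacet
  facet normal 0.0000 -1.0000 0.0000
    outer loop
      vertex 0.0 0.0 0.0
      vertex 16.0 0.0 12.0
      vertex 0.0 0.0 12.0
    endloop
  endfacet
  facet normal 0.0000 0.4191 0.9080
    outer loop
      vertex 0.0 0.0 12.0
      vertex 16.0 0.0 12.0
      vertex 16.0 26.0 0.0
    endloop
  endfacet
  facet normal 0.0000 0.4191 0.9080
    outer loop
      vertex 0.0 0.0 12.0
      vertex 16.0 26.0 0.0
      vertex 0.0 26.0 0.0
    endloop
  endfacet
  facet normal -1.0000 0.0000 0.0000
    outer loop
      vertex 0.0 0.0 12.0
      vertex 0.0 26.0 0.0
      vertex 0.0 0.0 0.0
    endloop
  endfacet
  facet normal 1.0000 0.0000 0.0000
    outer loop
      vertex 16.0 0.0 0.0
      vertex 16.0 26.0 0.0
      vertex 16.0 0.0 12.0
    endloop
  endfacet
endsolid part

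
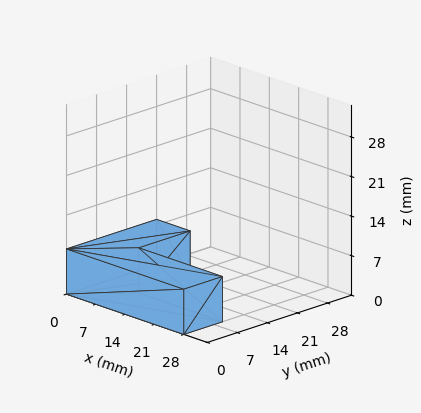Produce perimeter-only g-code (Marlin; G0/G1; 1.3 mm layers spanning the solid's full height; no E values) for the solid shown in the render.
Reading the render: the shape is an L-shaped prism: outer 28 × 21 mm, arm thicknesses ≈ 9 mm (horizontal) and 8 mm (vertical), extruded 8 mm in z (dimensions read to the nearest mm from the axis ticks). For the g-code, the solid's height is divided into equal slices at the stated Δz and each level perimeter traced with G1 moves after a G0 lift.

; perimeter-only toolpath
G21 ; units = mm
G90 ; absolute positioning
G28 ; home
; layer 1
G0 Z1.3
G0 X0.0 Y0.0
G1 X28.0 Y0.0
G1 X28.0 Y9.0
G1 X8.0 Y9.0
G1 X8.0 Y21.0
G1 X0.0 Y21.0
G1 X0.0 Y0.0
; layer 2
G0 Z2.7
G0 X0.0 Y0.0
G1 X28.0 Y0.0
G1 X28.0 Y9.0
G1 X8.0 Y9.0
G1 X8.0 Y21.0
G1 X0.0 Y21.0
G1 X0.0 Y0.0
; layer 3
G0 Z4.0
G0 X0.0 Y0.0
G1 X28.0 Y0.0
G1 X28.0 Y9.0
G1 X8.0 Y9.0
G1 X8.0 Y21.0
G1 X0.0 Y21.0
G1 X0.0 Y0.0
; layer 4
G0 Z5.3
G0 X0.0 Y0.0
G1 X28.0 Y0.0
G1 X28.0 Y9.0
G1 X8.0 Y9.0
G1 X8.0 Y21.0
G1 X0.0 Y21.0
G1 X0.0 Y0.0
; layer 5
G0 Z6.7
G0 X0.0 Y0.0
G1 X28.0 Y0.0
G1 X28.0 Y9.0
G1 X8.0 Y9.0
G1 X8.0 Y21.0
G1 X0.0 Y21.0
G1 X0.0 Y0.0
; layer 6
G0 Z8.0
G0 X0.0 Y0.0
G1 X28.0 Y0.0
G1 X28.0 Y9.0
G1 X8.0 Y9.0
G1 X8.0 Y21.0
G1 X0.0 Y21.0
G1 X0.0 Y0.0
M2 ; end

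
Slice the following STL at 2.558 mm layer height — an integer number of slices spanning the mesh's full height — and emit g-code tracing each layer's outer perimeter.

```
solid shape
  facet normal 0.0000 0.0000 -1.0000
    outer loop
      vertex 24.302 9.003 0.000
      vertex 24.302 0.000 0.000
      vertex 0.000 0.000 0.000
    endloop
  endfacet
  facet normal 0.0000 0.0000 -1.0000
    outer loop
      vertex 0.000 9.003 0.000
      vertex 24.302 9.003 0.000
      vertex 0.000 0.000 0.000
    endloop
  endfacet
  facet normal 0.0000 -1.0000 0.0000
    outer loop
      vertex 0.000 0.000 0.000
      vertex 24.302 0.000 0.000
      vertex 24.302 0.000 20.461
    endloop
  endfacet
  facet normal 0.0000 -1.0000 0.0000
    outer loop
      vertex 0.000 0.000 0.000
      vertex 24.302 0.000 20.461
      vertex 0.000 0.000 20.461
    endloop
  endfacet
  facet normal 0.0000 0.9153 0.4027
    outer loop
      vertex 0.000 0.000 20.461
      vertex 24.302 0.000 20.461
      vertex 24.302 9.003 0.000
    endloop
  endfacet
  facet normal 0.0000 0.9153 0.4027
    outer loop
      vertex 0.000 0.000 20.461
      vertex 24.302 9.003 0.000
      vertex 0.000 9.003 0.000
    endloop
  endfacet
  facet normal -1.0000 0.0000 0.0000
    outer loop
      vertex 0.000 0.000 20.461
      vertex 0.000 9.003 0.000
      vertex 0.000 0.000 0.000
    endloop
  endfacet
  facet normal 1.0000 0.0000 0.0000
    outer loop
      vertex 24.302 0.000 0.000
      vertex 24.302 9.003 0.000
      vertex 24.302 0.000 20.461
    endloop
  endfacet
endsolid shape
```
; perimeter-only toolpath
G21 ; units = mm
G90 ; absolute positioning
G28 ; home
; layer 1
G0 Z2.558
G0 X0.000 Y0.000
G1 X24.302 Y0.000
G1 X24.302 Y7.878
G1 X0.000 Y7.878
G1 X0.000 Y0.000
; layer 2
G0 Z5.115
G0 X0.000 Y0.000
G1 X24.302 Y0.000
G1 X24.302 Y6.752
G1 X0.000 Y6.752
G1 X0.000 Y0.000
; layer 3
G0 Z7.673
G0 X0.000 Y0.000
G1 X24.302 Y0.000
G1 X24.302 Y5.627
G1 X0.000 Y5.627
G1 X0.000 Y0.000
; layer 4
G0 Z10.230
G0 X0.000 Y0.000
G1 X24.302 Y0.000
G1 X24.302 Y4.502
G1 X0.000 Y4.502
G1 X0.000 Y0.000
; layer 5
G0 Z12.788
G0 X0.000 Y0.000
G1 X24.302 Y0.000
G1 X24.302 Y3.376
G1 X0.000 Y3.376
G1 X0.000 Y0.000
; layer 6
G0 Z15.346
G0 X0.000 Y0.000
G1 X24.302 Y0.000
G1 X24.302 Y2.251
G1 X0.000 Y2.251
G1 X0.000 Y0.000
; layer 7
G0 Z17.903
G0 X0.000 Y0.000
G1 X24.302 Y0.000
G1 X24.302 Y1.125
G1 X0.000 Y1.125
G1 X0.000 Y0.000
M2 ; end

The solid is a wedge (ramp): 24.3 × 9 mm base, rising to 20.5 mm along the y=0 edge and sloping linearly to z=0 at y=9. Slicing at Δz = 2.558 mm — 8 equal slices spanning the solid's height, so layer i sits at z = i·h/8 — gives 7 non-empty perimeters. Each is a 4-segment closed polygon; G0 lifts to the layer z and rapids to the start vertex, then G1 traces the edges. The cross-section shrinks linearly with z (the slice at the apex is degenerate and omitted).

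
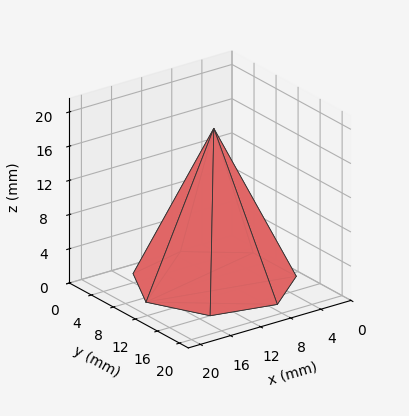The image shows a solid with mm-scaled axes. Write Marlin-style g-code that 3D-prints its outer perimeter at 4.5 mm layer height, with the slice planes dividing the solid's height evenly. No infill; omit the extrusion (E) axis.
Reading the render: the shape is a regular 7-sided pyramid, base circumscribed radius ≈ 9 mm, apex at z ≈ 18 mm (dimensions read to the nearest mm from the axis ticks). For the g-code, the solid's height is divided into equal slices at the stated Δz and each level perimeter traced with G1 moves after a G0 lift.

; perimeter-only toolpath
G21 ; units = mm
G90 ; absolute positioning
G28 ; home
; layer 1
G0 Z4.5
G0 X15.8 Y9.0
G1 X13.2 Y14.2
G1 X7.5 Y15.6
G1 X2.9 Y11.9
G1 X2.9 Y6.1
G1 X7.5 Y2.4
G1 X13.2 Y3.8
G1 X15.8 Y9.0
; layer 2
G0 Z9.0
G0 X13.5 Y9.0
G1 X11.8 Y12.5
G1 X8.0 Y13.4
G1 X5.0 Y10.9
G1 X5.0 Y7.0
G1 X8.0 Y4.6
G1 X11.8 Y5.5
G1 X13.5 Y9.0
; layer 3
G0 Z13.5
G0 X11.2 Y9.0
G1 X10.4 Y10.8
G1 X8.5 Y11.2
G1 X7.0 Y10.0
G1 X7.0 Y8.0
G1 X8.5 Y6.8
G1 X10.4 Y7.2
G1 X11.2 Y9.0
M2 ; end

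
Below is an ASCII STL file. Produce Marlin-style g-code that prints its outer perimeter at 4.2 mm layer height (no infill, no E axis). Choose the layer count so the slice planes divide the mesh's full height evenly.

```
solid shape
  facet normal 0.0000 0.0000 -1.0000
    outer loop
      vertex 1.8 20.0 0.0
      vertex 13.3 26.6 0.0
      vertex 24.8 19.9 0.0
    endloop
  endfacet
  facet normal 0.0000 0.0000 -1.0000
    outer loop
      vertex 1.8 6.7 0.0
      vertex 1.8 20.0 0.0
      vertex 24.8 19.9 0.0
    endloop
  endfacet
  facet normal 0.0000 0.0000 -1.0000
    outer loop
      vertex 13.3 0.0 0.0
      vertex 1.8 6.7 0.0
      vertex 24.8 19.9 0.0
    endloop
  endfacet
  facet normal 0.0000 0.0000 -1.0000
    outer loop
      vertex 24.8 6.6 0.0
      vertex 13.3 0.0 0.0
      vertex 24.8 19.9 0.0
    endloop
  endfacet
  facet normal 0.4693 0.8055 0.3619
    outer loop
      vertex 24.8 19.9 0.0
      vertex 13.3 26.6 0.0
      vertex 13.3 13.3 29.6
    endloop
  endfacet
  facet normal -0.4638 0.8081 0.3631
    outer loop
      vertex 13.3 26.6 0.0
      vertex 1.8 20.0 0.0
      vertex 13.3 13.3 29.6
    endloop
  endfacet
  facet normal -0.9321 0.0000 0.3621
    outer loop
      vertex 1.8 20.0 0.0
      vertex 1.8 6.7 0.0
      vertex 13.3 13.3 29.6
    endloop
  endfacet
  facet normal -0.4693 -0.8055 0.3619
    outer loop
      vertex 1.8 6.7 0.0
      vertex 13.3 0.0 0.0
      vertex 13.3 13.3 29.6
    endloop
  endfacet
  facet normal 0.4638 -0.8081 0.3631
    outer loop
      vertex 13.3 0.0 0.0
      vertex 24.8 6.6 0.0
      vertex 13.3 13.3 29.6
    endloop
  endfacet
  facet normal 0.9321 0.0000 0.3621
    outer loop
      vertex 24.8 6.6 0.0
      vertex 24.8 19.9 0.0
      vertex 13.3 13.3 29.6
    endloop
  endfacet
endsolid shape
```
; perimeter-only toolpath
G21 ; units = mm
G90 ; absolute positioning
G28 ; home
; layer 1
G0 Z4.2
G0 X23.2 Y19.0
G1 X13.3 Y24.7
G1 X3.4 Y19.0
G1 X3.4 Y7.6
G1 X13.3 Y1.9
G1 X23.2 Y7.6
G1 X23.2 Y19.0
; layer 2
G0 Z8.5
G0 X21.5 Y18.0
G1 X13.3 Y22.8
G1 X5.1 Y18.1
G1 X5.1 Y8.6
G1 X13.3 Y3.8
G1 X21.5 Y8.5
G1 X21.5 Y18.0
; layer 3
G0 Z12.7
G0 X19.9 Y17.1
G1 X13.3 Y20.9
G1 X6.7 Y17.1
G1 X6.7 Y9.5
G1 X13.3 Y5.7
G1 X19.9 Y9.5
G1 X19.9 Y17.1
; layer 4
G0 Z16.9
G0 X18.2 Y16.1
G1 X13.3 Y19.0
G1 X8.4 Y16.2
G1 X8.4 Y10.5
G1 X13.3 Y7.6
G1 X18.2 Y10.4
G1 X18.2 Y16.1
; layer 5
G0 Z21.1
G0 X16.6 Y15.2
G1 X13.3 Y17.1
G1 X10.0 Y15.2
G1 X10.0 Y11.4
G1 X13.3 Y9.5
G1 X16.6 Y11.4
G1 X16.6 Y15.2
; layer 6
G0 Z25.4
G0 X14.9 Y14.2
G1 X13.3 Y15.2
G1 X11.7 Y14.3
G1 X11.7 Y12.4
G1 X13.3 Y11.4
G1 X14.9 Y12.3
G1 X14.9 Y14.2
M2 ; end

The solid is a regular 6-sided pyramid, base circumscribed radius ≈ 13.3 mm, apex at z ≈ 29.6 mm. Slicing at Δz = 4.2 mm — 7 equal slices spanning the solid's height, so layer i sits at z = i·h/7 — gives 6 non-empty perimeters. Each is a 6-segment closed polygon; G0 lifts to the layer z and rapids to the start vertex, then G1 traces the edges. The cross-section shrinks linearly with z (the slice at the apex is degenerate and omitted).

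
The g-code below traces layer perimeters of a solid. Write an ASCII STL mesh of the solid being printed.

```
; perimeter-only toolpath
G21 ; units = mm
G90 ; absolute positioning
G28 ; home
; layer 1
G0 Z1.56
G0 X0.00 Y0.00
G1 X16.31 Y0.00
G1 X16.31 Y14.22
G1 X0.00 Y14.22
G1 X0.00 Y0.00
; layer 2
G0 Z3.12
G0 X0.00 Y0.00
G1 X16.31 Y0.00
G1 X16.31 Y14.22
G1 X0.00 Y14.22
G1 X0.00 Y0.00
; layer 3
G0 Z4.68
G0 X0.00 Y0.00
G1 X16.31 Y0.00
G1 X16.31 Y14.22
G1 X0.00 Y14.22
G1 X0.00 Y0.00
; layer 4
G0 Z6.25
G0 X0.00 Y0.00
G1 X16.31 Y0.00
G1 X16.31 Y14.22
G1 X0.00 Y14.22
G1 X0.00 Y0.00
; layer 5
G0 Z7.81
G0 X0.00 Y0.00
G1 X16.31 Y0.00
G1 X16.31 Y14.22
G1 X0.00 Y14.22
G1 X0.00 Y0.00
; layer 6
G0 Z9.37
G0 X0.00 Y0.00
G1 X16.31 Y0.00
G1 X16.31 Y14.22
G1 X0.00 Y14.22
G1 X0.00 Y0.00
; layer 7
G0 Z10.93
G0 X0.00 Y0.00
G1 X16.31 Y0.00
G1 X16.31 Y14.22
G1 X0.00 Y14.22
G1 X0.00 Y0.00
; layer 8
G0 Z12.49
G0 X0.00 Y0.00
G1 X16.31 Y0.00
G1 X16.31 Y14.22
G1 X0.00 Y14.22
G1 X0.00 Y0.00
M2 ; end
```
solid part
  facet normal 0.0000 0.0000 -1.0000
    outer loop
      vertex 16.31 14.22 0.00
      vertex 16.31 0.00 0.00
      vertex 0.00 0.00 0.00
    endloop
  endfacet
  facet normal 0.0000 0.0000 -1.0000
    outer loop
      vertex 0.00 14.22 0.00
      vertex 16.31 14.22 0.00
      vertex 0.00 0.00 0.00
    endloop
  endfacet
  facet normal 0.0000 0.0000 1.0000
    outer loop
      vertex 0.00 0.00 12.49
      vertex 16.31 0.00 12.49
      vertex 16.31 14.22 12.49
    endloop
  endfacet
  facet normal 0.0000 0.0000 1.0000
    outer loop
      vertex 0.00 0.00 12.49
      vertex 16.31 14.22 12.49
      vertex 0.00 14.22 12.49
    endloop
  endfacet
  facet normal 0.0000 -1.0000 0.0000
    outer loop
      vertex 0.00 0.00 0.00
      vertex 16.31 0.00 0.00
      vertex 16.31 0.00 12.49
    endloop
  endfacet
  facet normal 0.0000 -1.0000 0.0000
    outer loop
      vertex 0.00 0.00 0.00
      vertex 16.31 0.00 12.49
      vertex 0.00 0.00 12.49
    endloop
  endfacet
  facet normal 0.0000 1.0000 0.0000
    outer loop
      vertex 16.31 14.22 12.49
      vertex 16.31 14.22 0.00
      vertex 0.00 14.22 0.00
    endloop
  endfacet
  facet normal 0.0000 1.0000 0.0000
    outer loop
      vertex 0.00 14.22 12.49
      vertex 16.31 14.22 12.49
      vertex 0.00 14.22 0.00
    endloop
  endfacet
  facet normal -1.0000 0.0000 0.0000
    outer loop
      vertex 0.00 14.22 12.49
      vertex 0.00 14.22 0.00
      vertex 0.00 0.00 0.00
    endloop
  endfacet
  facet normal -1.0000 0.0000 0.0000
    outer loop
      vertex 0.00 0.00 12.49
      vertex 0.00 14.22 12.49
      vertex 0.00 0.00 0.00
    endloop
  endfacet
  facet normal 1.0000 0.0000 0.0000
    outer loop
      vertex 16.31 0.00 0.00
      vertex 16.31 14.22 0.00
      vertex 16.31 14.22 12.49
    endloop
  endfacet
  facet normal 1.0000 0.0000 0.0000
    outer loop
      vertex 16.31 0.00 0.00
      vertex 16.31 14.22 12.49
      vertex 16.31 0.00 12.49
    endloop
  endfacet
endsolid part

The G0 Z moves step by Δz≈1.56 mm. Every layer's G1 loop is the same polygon, so the solid is a straight extrusion of it from z=0 to z≈12.5. Closing with flat bottom and top caps and triangulating gives 12 facets — a rectangular box, roughly 16.3 × 14.2 mm footprint and 12.5 mm tall.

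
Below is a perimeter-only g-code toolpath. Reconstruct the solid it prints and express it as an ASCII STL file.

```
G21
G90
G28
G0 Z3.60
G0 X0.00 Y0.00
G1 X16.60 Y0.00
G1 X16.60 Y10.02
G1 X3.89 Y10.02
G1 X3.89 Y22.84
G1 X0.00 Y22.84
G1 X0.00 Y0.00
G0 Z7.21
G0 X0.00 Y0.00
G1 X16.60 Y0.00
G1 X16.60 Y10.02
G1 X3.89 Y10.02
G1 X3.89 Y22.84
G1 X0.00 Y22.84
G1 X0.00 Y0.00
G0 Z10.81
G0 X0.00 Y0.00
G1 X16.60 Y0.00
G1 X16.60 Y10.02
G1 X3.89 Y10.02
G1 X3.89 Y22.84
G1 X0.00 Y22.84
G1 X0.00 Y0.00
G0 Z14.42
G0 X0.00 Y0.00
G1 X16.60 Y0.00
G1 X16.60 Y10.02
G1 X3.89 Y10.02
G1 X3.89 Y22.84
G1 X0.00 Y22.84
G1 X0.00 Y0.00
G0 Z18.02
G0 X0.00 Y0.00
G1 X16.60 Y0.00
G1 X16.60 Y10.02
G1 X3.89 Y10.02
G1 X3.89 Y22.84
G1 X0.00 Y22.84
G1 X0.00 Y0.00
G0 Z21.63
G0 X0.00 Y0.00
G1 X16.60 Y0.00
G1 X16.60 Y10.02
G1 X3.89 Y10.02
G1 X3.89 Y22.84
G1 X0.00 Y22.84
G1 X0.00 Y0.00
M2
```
solid part
  facet normal 0.0000 0.0000 -1.0000
    outer loop
      vertex 16.60 10.02 0.00
      vertex 16.60 0.00 0.00
      vertex 0.00 0.00 0.00
    endloop
  endfacet
  facet normal 0.0000 0.0000 -1.0000
    outer loop
      vertex 3.89 10.02 0.00
      vertex 16.60 10.02 0.00
      vertex 0.00 0.00 0.00
    endloop
  endfacet
  facet normal 0.0000 0.0000 -1.0000
    outer loop
      vertex 3.89 22.84 0.00
      vertex 3.89 10.02 0.00
      vertex 0.00 0.00 0.00
    endloop
  endfacet
  facet normal 0.0000 0.0000 -1.0000
    outer loop
      vertex 0.00 22.84 0.00
      vertex 3.89 22.84 0.00
      vertex 0.00 0.00 0.00
    endloop
  endfacet
  facet normal 0.0000 0.0000 1.0000
    outer loop
      vertex 0.00 0.00 21.63
      vertex 16.60 0.00 21.63
      vertex 16.60 10.02 21.63
    endloop
  endfacet
  facet normal 0.0000 0.0000 1.0000
    outer loop
      vertex 0.00 0.00 21.63
      vertex 16.60 10.02 21.63
      vertex 3.89 10.02 21.63
    endloop
  endfacet
  facet normal 0.0000 0.0000 1.0000
    outer loop
      vertex 0.00 0.00 21.63
      vertex 3.89 10.02 21.63
      vertex 3.89 22.84 21.63
    endloop
  endfacet
  facet normal 0.0000 0.0000 1.0000
    outer loop
      vertex 0.00 0.00 21.63
      vertex 3.89 22.84 21.63
      vertex 0.00 22.84 21.63
    endloop
  endfacet
  facet normal 0.0000 -1.0000 0.0000
    outer loop
      vertex 0.00 0.00 0.00
      vertex 16.60 0.00 0.00
      vertex 16.60 0.00 21.63
    endloop
  endfacet
  facet normal 0.0000 -1.0000 0.0000
    outer loop
      vertex 0.00 0.00 0.00
      vertex 16.60 0.00 21.63
      vertex 0.00 0.00 21.63
    endloop
  endfacet
  facet normal 1.0000 0.0000 0.0000
    outer loop
      vertex 16.60 0.00 0.00
      vertex 16.60 10.02 0.00
      vertex 16.60 10.02 21.63
    endloop
  endfacet
  facet normal 1.0000 0.0000 0.0000
    outer loop
      vertex 16.60 0.00 0.00
      vertex 16.60 10.02 21.63
      vertex 16.60 0.00 21.63
    endloop
  endfacet
  facet normal 0.0000 1.0000 0.0000
    outer loop
      vertex 16.60 10.02 0.00
      vertex 3.89 10.02 0.00
      vertex 3.89 10.02 21.63
    endloop
  endfacet
  facet normal 0.0000 1.0000 0.0000
    outer loop
      vertex 16.60 10.02 0.00
      vertex 3.89 10.02 21.63
      vertex 16.60 10.02 21.63
    endloop
  endfacet
  facet normal 1.0000 0.0000 0.0000
    outer loop
      vertex 3.89 10.02 0.00
      vertex 3.89 22.84 0.00
      vertex 3.89 22.84 21.63
    endloop
  endfacet
  facet normal 1.0000 0.0000 0.0000
    outer loop
      vertex 3.89 10.02 0.00
      vertex 3.89 22.84 21.63
      vertex 3.89 10.02 21.63
    endloop
  endfacet
  facet normal 0.0000 1.0000 0.0000
    outer loop
      vertex 3.89 22.84 0.00
      vertex 0.00 22.84 0.00
      vertex 0.00 22.84 21.63
    endloop
  endfacet
  facet normal 0.0000 1.0000 0.0000
    outer loop
      vertex 3.89 22.84 0.00
      vertex 0.00 22.84 21.63
      vertex 3.89 22.84 21.63
    endloop
  endfacet
  facet normal -1.0000 0.0000 0.0000
    outer loop
      vertex 0.00 22.84 0.00
      vertex 0.00 0.00 0.00
      vertex 0.00 0.00 21.63
    endloop
  endfacet
  facet normal -1.0000 0.0000 0.0000
    outer loop
      vertex 0.00 22.84 0.00
      vertex 0.00 0.00 21.63
      vertex 0.00 22.84 21.63
    endloop
  endfacet
endsolid part

The G0 Z moves step by Δz≈3.60 mm. Every layer's G1 loop is the same polygon, so the solid is a straight extrusion of it from z=0 to z≈21.6. Closing with flat bottom and top caps and triangulating gives 20 facets — an L-shaped prism: outer 16.6 × 22.8 mm, arm thicknesses ≈ 10 mm (horizontal) and 3.89 mm (vertical), extruded 21.6 mm in z.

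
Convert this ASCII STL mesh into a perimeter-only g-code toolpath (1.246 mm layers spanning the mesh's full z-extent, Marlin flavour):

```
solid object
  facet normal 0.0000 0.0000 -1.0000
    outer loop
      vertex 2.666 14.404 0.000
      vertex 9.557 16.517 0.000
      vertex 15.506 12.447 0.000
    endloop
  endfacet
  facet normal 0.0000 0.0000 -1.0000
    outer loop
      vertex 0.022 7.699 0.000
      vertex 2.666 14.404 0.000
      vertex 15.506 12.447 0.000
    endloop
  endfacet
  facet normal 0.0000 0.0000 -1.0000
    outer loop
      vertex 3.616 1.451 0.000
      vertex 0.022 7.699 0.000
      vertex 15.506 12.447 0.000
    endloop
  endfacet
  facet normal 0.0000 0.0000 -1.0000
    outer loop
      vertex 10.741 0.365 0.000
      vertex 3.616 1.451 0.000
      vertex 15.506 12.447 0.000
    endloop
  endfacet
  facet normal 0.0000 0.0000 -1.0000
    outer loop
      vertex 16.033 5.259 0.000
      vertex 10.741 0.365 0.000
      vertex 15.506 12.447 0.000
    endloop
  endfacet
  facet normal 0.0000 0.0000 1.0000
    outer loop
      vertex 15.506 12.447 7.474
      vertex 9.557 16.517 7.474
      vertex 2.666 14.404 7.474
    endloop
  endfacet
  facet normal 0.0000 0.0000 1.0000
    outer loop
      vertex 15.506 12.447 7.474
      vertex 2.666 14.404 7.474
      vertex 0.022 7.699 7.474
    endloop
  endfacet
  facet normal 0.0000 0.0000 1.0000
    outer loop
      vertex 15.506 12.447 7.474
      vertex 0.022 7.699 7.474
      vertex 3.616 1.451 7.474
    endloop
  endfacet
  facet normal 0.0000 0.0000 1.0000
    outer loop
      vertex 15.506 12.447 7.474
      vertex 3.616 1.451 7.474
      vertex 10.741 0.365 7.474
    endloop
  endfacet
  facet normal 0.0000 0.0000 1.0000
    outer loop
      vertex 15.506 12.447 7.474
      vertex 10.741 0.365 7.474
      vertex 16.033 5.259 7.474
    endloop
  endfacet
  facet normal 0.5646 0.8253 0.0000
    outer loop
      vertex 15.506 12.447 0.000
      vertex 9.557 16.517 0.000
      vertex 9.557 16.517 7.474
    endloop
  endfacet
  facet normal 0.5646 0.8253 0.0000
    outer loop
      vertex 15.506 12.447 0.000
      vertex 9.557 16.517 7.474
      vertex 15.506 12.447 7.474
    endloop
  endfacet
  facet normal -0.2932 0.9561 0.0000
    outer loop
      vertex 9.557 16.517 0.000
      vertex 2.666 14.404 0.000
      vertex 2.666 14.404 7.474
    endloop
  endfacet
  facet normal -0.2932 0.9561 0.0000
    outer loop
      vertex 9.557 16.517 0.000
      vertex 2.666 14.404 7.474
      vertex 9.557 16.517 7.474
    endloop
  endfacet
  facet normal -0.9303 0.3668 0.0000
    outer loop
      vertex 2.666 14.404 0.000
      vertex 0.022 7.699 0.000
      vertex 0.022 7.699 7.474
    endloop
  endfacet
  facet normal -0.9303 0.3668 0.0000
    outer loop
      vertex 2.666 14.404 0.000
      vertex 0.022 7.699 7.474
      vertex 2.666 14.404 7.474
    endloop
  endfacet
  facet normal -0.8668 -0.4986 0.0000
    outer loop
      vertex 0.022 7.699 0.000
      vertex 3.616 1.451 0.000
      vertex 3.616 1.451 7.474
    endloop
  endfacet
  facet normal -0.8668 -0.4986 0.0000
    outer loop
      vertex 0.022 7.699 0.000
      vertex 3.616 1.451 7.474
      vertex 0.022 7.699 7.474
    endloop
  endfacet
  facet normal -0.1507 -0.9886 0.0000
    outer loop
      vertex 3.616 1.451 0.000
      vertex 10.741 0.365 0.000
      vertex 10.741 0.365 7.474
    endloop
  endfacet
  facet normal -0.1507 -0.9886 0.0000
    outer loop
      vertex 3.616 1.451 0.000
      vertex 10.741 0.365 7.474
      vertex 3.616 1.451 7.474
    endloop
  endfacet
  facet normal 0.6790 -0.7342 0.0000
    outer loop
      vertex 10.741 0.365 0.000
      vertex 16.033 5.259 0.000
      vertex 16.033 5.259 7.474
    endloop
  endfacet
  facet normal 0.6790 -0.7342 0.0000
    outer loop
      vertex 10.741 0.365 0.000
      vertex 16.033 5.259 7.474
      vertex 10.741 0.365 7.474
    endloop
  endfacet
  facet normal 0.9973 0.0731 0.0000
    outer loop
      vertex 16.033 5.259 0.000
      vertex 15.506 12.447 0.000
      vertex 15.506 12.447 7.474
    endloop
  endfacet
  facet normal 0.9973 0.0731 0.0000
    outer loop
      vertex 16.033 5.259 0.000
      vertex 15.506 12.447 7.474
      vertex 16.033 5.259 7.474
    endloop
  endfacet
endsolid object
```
; perimeter-only toolpath
G21 ; units = mm
G90 ; absolute positioning
G28 ; home
; layer 1
G0 Z1.246
G0 X15.506 Y12.447
G1 X9.557 Y16.517
G1 X2.666 Y14.404
G1 X0.022 Y7.699
G1 X3.616 Y1.451
G1 X10.741 Y0.365
G1 X16.033 Y5.259
G1 X15.506 Y12.447
; layer 2
G0 Z2.491
G0 X15.506 Y12.447
G1 X9.557 Y16.517
G1 X2.666 Y14.404
G1 X0.022 Y7.699
G1 X3.616 Y1.451
G1 X10.741 Y0.365
G1 X16.033 Y5.259
G1 X15.506 Y12.447
; layer 3
G0 Z3.737
G0 X15.506 Y12.447
G1 X9.557 Y16.517
G1 X2.666 Y14.404
G1 X0.022 Y7.699
G1 X3.616 Y1.451
G1 X10.741 Y0.365
G1 X16.033 Y5.259
G1 X15.506 Y12.447
; layer 4
G0 Z4.983
G0 X15.506 Y12.447
G1 X9.557 Y16.517
G1 X2.666 Y14.404
G1 X0.022 Y7.699
G1 X3.616 Y1.451
G1 X10.741 Y0.365
G1 X16.033 Y5.259
G1 X15.506 Y12.447
; layer 5
G0 Z6.228
G0 X15.506 Y12.447
G1 X9.557 Y16.517
G1 X2.666 Y14.404
G1 X0.022 Y7.699
G1 X3.616 Y1.451
G1 X10.741 Y0.365
G1 X16.033 Y5.259
G1 X15.506 Y12.447
; layer 6
G0 Z7.474
G0 X15.506 Y12.447
G1 X9.557 Y16.517
G1 X2.666 Y14.404
G1 X0.022 Y7.699
G1 X3.616 Y1.451
G1 X10.741 Y0.365
G1 X16.033 Y5.259
G1 X15.506 Y12.447
M2 ; end

The solid is a regular 7-sided prism (a cylinder approximated with 7 flat sides), circumscribed radius ≈ 8.31 mm, height ≈ 7.47 mm. Slicing at Δz = 1.246 mm — 6 equal slices spanning the solid's height, so layer i sits at z = i·h/6 — gives 6 non-empty perimeters. Each is a 7-segment closed polygon; G0 lifts to the layer z and rapids to the start vertex, then G1 traces the edges.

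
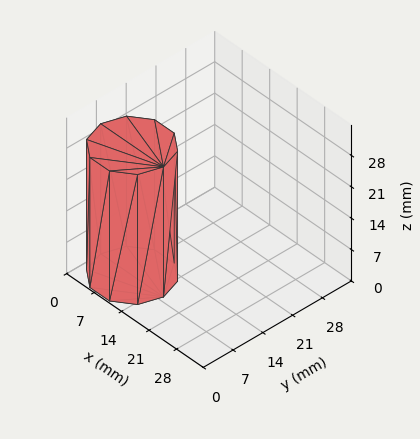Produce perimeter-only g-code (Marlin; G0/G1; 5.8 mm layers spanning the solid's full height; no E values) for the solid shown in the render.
Reading the render: the shape is a regular 10-sided prism (a cylinder approximated with 10 flat sides), circumscribed radius ≈ 8 mm, height ≈ 29 mm (dimensions read to the nearest mm from the axis ticks). For the g-code, the solid's height is divided into equal slices at the stated Δz and each level perimeter traced with G1 moves after a G0 lift.

; perimeter-only toolpath
G21 ; units = mm
G90 ; absolute positioning
G28 ; home
; layer 1
G0 Z5.8
G0 X16.0 Y8.0
G1 X14.5 Y12.7
G1 X10.5 Y15.6
G1 X5.5 Y15.6
G1 X1.5 Y12.7
G1 X0.0 Y8.0
G1 X1.5 Y3.3
G1 X5.5 Y0.4
G1 X10.5 Y0.4
G1 X14.5 Y3.3
G1 X16.0 Y8.0
; layer 2
G0 Z11.6
G0 X16.0 Y8.0
G1 X14.5 Y12.7
G1 X10.5 Y15.6
G1 X5.5 Y15.6
G1 X1.5 Y12.7
G1 X0.0 Y8.0
G1 X1.5 Y3.3
G1 X5.5 Y0.4
G1 X10.5 Y0.4
G1 X14.5 Y3.3
G1 X16.0 Y8.0
; layer 3
G0 Z17.4
G0 X16.0 Y8.0
G1 X14.5 Y12.7
G1 X10.5 Y15.6
G1 X5.5 Y15.6
G1 X1.5 Y12.7
G1 X0.0 Y8.0
G1 X1.5 Y3.3
G1 X5.5 Y0.4
G1 X10.5 Y0.4
G1 X14.5 Y3.3
G1 X16.0 Y8.0
; layer 4
G0 Z23.2
G0 X16.0 Y8.0
G1 X14.5 Y12.7
G1 X10.5 Y15.6
G1 X5.5 Y15.6
G1 X1.5 Y12.7
G1 X0.0 Y8.0
G1 X1.5 Y3.3
G1 X5.5 Y0.4
G1 X10.5 Y0.4
G1 X14.5 Y3.3
G1 X16.0 Y8.0
; layer 5
G0 Z29.0
G0 X16.0 Y8.0
G1 X14.5 Y12.7
G1 X10.5 Y15.6
G1 X5.5 Y15.6
G1 X1.5 Y12.7
G1 X0.0 Y8.0
G1 X1.5 Y3.3
G1 X5.5 Y0.4
G1 X10.5 Y0.4
G1 X14.5 Y3.3
G1 X16.0 Y8.0
M2 ; end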